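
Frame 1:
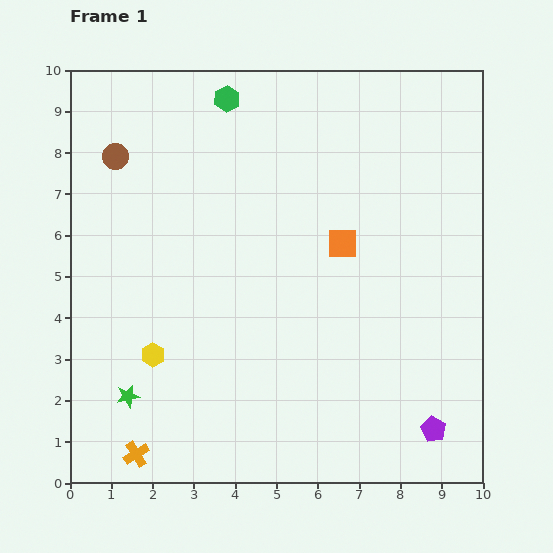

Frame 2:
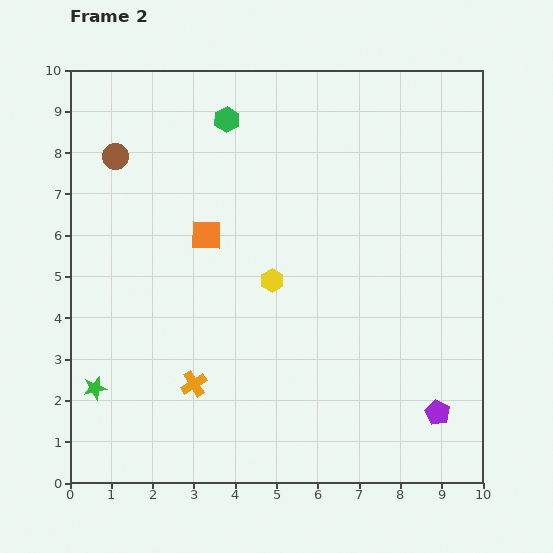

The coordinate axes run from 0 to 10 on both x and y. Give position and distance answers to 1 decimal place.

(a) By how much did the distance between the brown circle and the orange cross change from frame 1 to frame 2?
-1.4

Distance in frame 1: 7.2. Distance in frame 2: 5.8.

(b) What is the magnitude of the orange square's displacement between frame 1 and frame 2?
3.3

The orange square moved from (6.6, 5.8) to (3.3, 6.0), a distance of √(3.3² + 0.2²) ≈ 3.3.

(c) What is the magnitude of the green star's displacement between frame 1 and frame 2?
0.8

The green star moved from (1.4, 2.1) to (0.6, 2.3), a distance of √(0.8² + 0.2²) ≈ 0.8.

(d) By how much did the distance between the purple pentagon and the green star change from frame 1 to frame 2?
+0.9

Distance in frame 1: 7.4. Distance in frame 2: 8.3.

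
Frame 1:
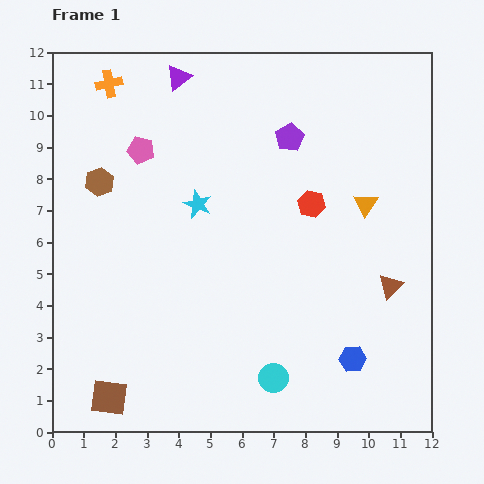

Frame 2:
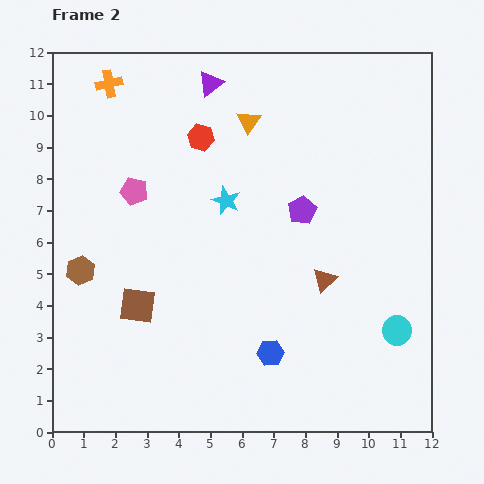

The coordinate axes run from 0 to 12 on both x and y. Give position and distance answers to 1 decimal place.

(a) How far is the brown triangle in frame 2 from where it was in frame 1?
2.1

The brown triangle moved from (10.7, 4.6) to (8.6, 4.8), a distance of √(2.1² + 0.2²) ≈ 2.1.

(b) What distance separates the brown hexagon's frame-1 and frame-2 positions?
2.9

The brown hexagon moved from (1.5, 7.9) to (0.9, 5.1), a distance of √(0.6² + 2.8²) ≈ 2.9.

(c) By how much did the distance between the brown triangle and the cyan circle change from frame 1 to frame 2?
-1.9

Distance in frame 1: 4.7. Distance in frame 2: 2.8.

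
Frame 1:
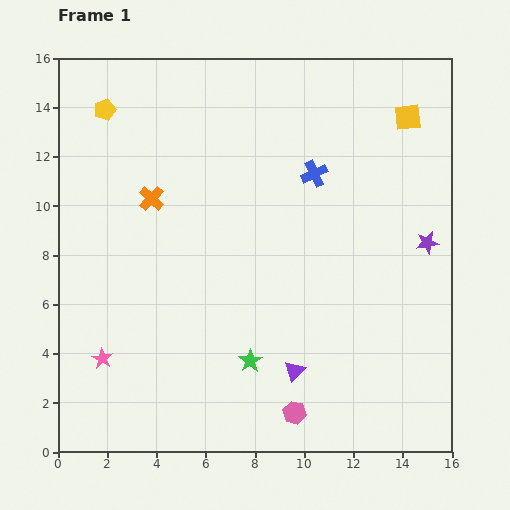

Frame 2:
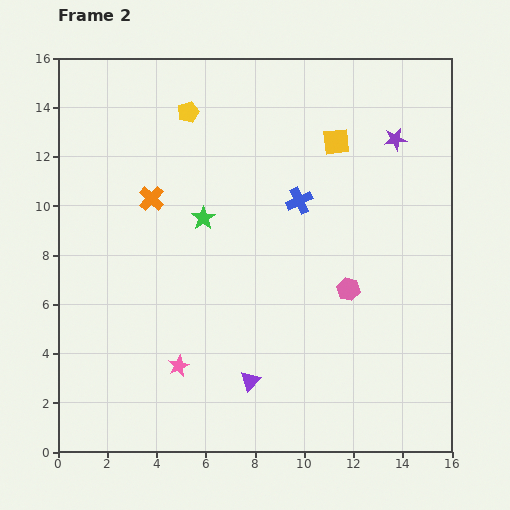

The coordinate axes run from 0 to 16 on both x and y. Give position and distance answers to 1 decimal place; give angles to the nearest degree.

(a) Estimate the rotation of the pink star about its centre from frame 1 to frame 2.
18° clockwise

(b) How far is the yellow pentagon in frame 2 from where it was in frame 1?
3.4

The yellow pentagon moved from (1.9, 13.9) to (5.3, 13.8), a distance of √(3.4² + 0.1²) ≈ 3.4.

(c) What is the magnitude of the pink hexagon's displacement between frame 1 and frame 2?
5.5

The pink hexagon moved from (9.6, 1.6) to (11.8, 6.6), a distance of √(2.2² + 5.0²) ≈ 5.5.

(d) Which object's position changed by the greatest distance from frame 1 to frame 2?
the green star

(moved 6.1; next 5.5)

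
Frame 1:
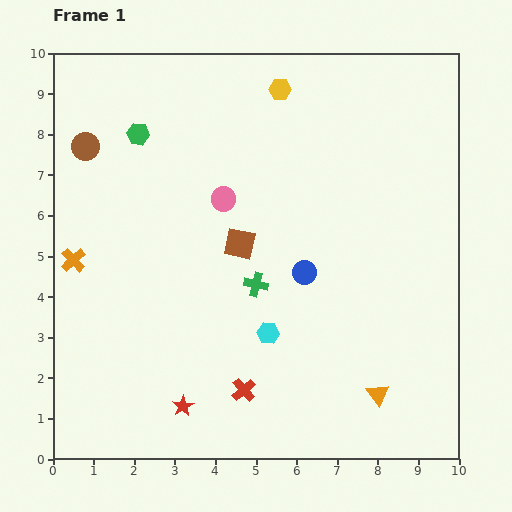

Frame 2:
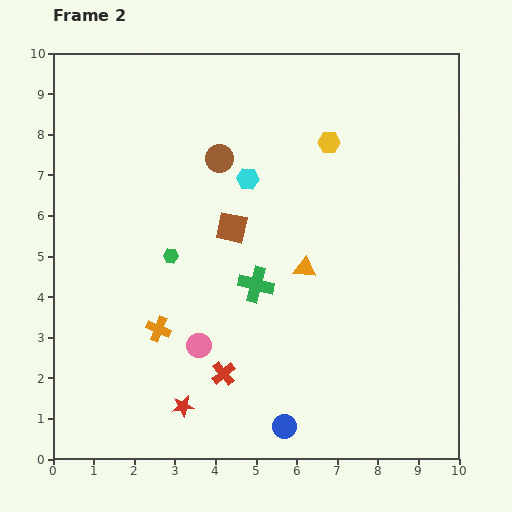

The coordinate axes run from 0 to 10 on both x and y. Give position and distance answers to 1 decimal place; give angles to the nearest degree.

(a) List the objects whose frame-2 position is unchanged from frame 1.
the green cross, the red star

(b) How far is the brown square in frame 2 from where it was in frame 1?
0.4

The brown square moved from (4.6, 5.3) to (4.4, 5.7), a distance of √(0.2² + 0.4²) ≈ 0.4.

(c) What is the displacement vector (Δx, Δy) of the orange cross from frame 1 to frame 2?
(2.1, -1.7)

The orange cross was at (0.5, 4.9) in frame 1 and (2.6, 3.2) in frame 2.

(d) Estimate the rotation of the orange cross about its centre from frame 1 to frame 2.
24° counter-clockwise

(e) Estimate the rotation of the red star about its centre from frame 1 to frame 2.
23° clockwise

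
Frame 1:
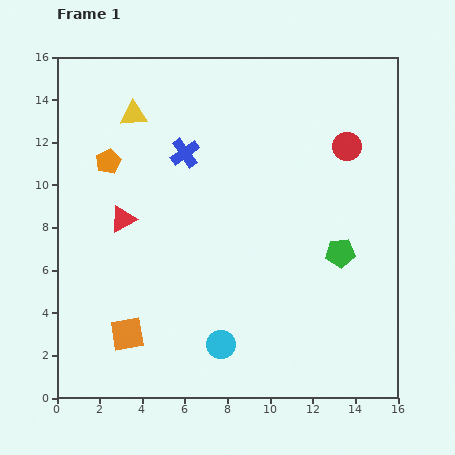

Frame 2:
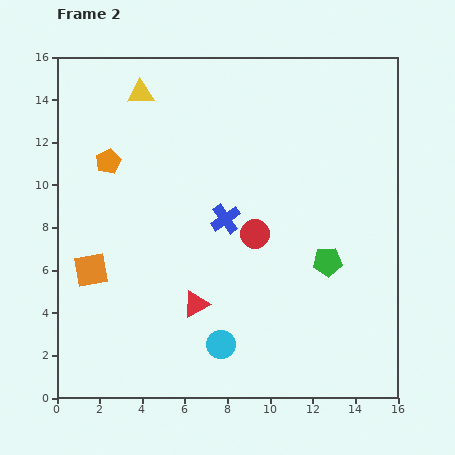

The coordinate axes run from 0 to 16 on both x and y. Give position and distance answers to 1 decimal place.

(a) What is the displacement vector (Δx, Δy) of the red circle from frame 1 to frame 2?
(-4.3, -4.1)

The red circle was at (13.6, 11.8) in frame 1 and (9.3, 7.7) in frame 2.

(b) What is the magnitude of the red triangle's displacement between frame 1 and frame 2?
5.2

The red triangle moved from (3.1, 8.4) to (6.5, 4.4), a distance of √(3.4² + 4.0²) ≈ 5.2.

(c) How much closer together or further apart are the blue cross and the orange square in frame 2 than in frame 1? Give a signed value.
-2.2

Distance in frame 1: 8.9. Distance in frame 2: 6.7.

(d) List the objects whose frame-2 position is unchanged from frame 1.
the cyan circle, the orange pentagon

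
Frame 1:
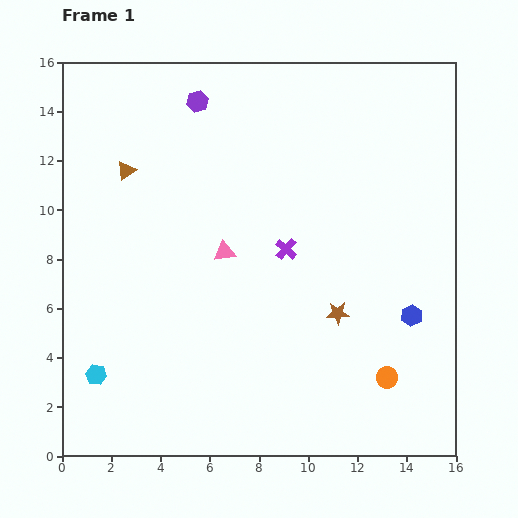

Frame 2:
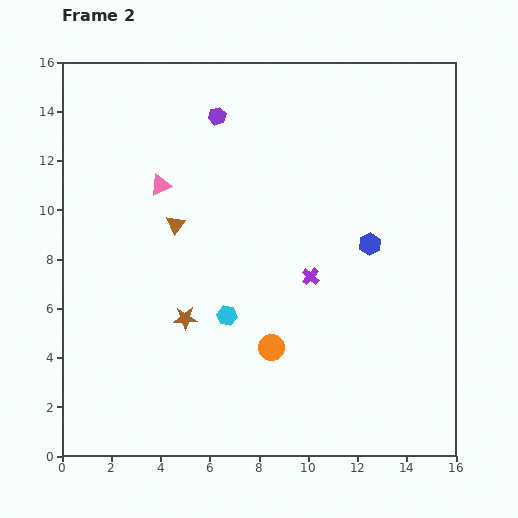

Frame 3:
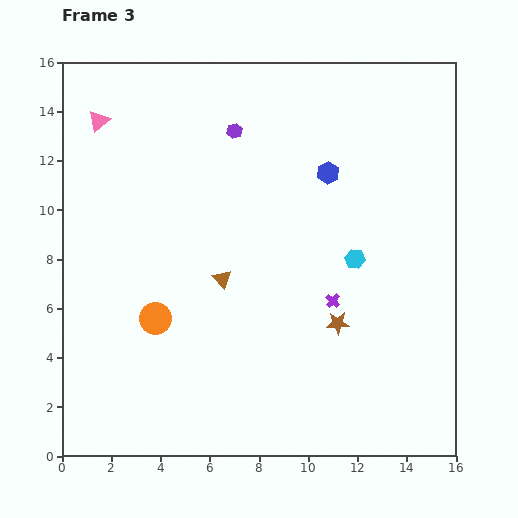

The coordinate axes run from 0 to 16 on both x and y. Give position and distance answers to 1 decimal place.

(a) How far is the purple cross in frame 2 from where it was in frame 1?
1.5

The purple cross moved from (9.1, 8.4) to (10.1, 7.3), a distance of √(1.0² + 1.1²) ≈ 1.5.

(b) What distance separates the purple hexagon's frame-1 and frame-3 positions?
1.9

The purple hexagon moved from (5.5, 14.4) to (7.0, 13.2), a distance of √(1.5² + 1.2²) ≈ 1.9.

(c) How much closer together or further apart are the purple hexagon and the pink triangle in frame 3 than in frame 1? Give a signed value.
-0.7

Distance in frame 1: 6.2. Distance in frame 3: 5.5.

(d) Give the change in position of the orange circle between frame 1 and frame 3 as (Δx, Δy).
(-9.4, 2.4)

The orange circle was at (13.2, 3.2) in frame 1 and (3.8, 5.6) in frame 3.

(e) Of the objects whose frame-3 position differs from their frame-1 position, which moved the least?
the brown star

(moved 0.4)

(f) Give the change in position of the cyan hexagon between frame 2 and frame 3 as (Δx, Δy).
(5.2, 2.3)

The cyan hexagon was at (6.7, 5.7) in frame 2 and (11.9, 8.0) in frame 3.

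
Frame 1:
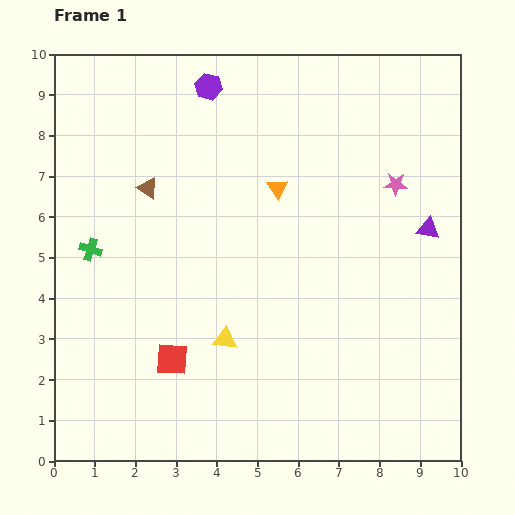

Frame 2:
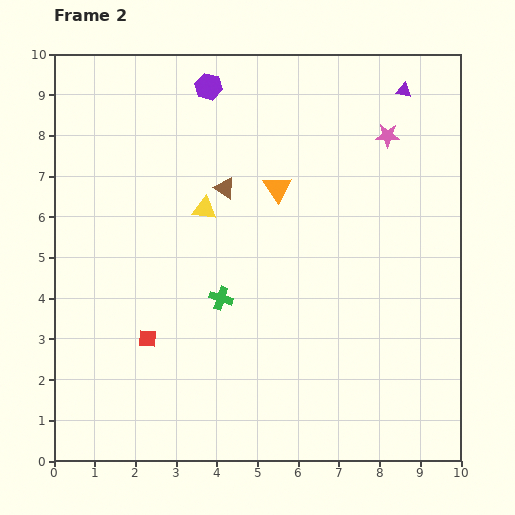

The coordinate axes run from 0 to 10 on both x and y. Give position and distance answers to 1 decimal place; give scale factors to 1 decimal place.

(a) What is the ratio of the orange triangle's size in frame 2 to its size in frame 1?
1.4×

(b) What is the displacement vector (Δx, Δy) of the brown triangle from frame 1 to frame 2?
(1.9, 0.0)

The brown triangle was at (2.3, 6.7) in frame 1 and (4.2, 6.7) in frame 2.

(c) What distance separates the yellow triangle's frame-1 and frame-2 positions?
3.2

The yellow triangle moved from (4.2, 3.0) to (3.7, 6.2), a distance of √(0.5² + 3.2²) ≈ 3.2.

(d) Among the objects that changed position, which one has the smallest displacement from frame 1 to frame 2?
the red square

(moved 0.8)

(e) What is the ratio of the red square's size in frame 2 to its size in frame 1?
0.6×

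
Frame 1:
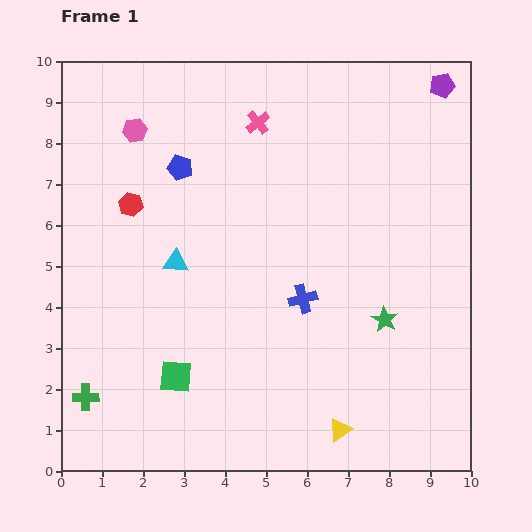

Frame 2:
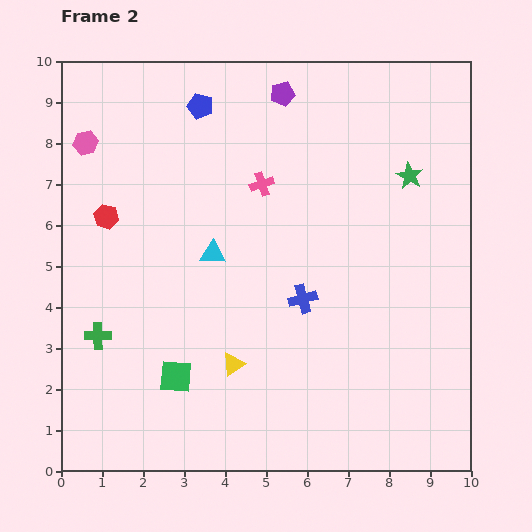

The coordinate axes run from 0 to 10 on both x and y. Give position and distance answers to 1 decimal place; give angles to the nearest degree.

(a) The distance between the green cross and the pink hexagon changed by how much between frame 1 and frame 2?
-1.9

Distance in frame 1: 6.6. Distance in frame 2: 4.7.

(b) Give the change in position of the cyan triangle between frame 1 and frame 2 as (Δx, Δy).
(0.9, 0.2)

The cyan triangle was at (2.8, 5.1) in frame 1 and (3.7, 5.3) in frame 2.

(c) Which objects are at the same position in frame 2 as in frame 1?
the green square, the blue cross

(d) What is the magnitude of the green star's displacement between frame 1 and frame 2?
3.6

The green star moved from (7.9, 3.7) to (8.5, 7.2), a distance of √(0.6² + 3.5²) ≈ 3.6.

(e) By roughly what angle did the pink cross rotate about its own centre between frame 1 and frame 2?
19° clockwise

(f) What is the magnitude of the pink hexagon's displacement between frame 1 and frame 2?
1.2

The pink hexagon moved from (1.8, 8.3) to (0.6, 8.0), a distance of √(1.2² + 0.3²) ≈ 1.2.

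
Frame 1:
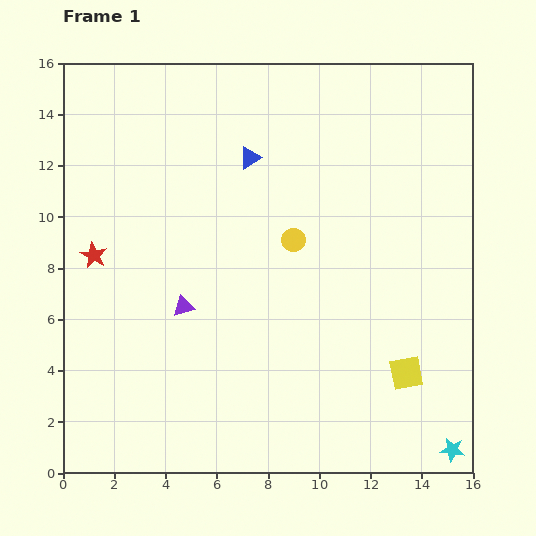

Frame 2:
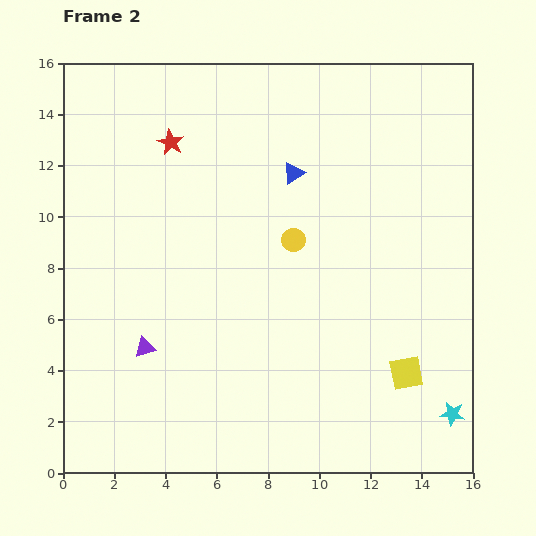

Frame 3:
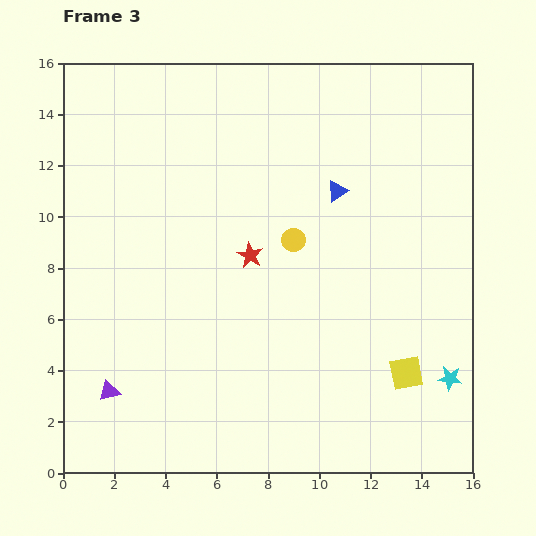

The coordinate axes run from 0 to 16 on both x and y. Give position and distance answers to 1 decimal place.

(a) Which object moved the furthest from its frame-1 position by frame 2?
the red star

(moved 5.3; next 2.2)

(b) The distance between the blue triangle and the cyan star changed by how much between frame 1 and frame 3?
-5.4

Distance in frame 1: 13.9. Distance in frame 3: 8.5.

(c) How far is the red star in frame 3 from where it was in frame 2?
5.4

The red star moved from (4.2, 12.9) to (7.3, 8.5), a distance of √(3.1² + 4.4²) ≈ 5.4.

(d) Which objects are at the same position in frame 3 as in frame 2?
the yellow circle, the yellow square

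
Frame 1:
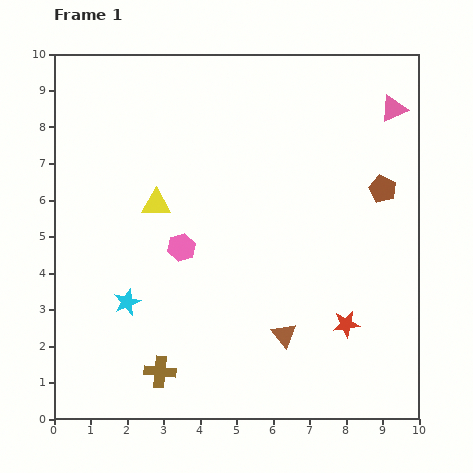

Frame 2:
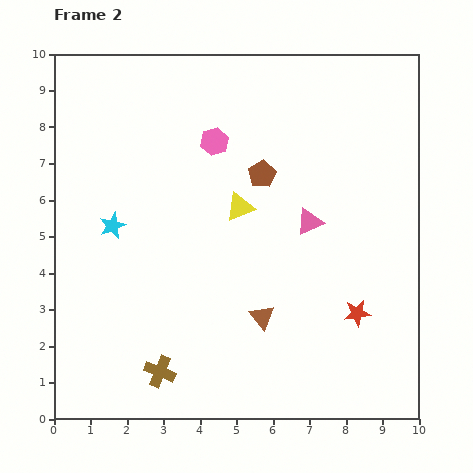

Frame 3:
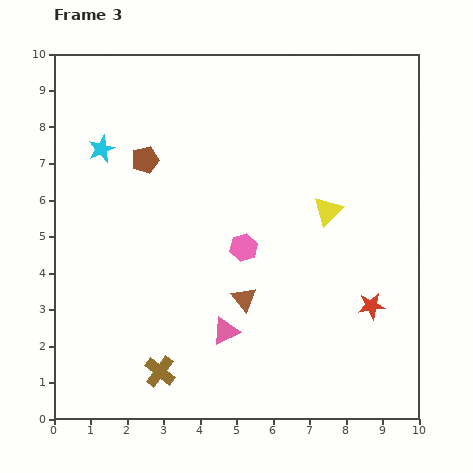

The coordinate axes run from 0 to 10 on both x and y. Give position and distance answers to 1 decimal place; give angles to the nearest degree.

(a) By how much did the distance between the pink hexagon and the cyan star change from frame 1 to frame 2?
+1.5

Distance in frame 1: 2.1. Distance in frame 2: 3.6.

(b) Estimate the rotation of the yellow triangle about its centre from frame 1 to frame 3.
45° counter-clockwise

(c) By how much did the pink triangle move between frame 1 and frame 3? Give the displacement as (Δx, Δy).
(-4.6, -6.1)

The pink triangle was at (9.3, 8.5) in frame 1 and (4.7, 2.4) in frame 3.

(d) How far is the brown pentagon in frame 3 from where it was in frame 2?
3.2

The brown pentagon moved from (5.7, 6.7) to (2.5, 7.1), a distance of √(3.2² + 0.4²) ≈ 3.2.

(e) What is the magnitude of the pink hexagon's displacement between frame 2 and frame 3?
3.0

The pink hexagon moved from (4.4, 7.6) to (5.2, 4.7), a distance of √(0.8² + 2.9²) ≈ 3.0.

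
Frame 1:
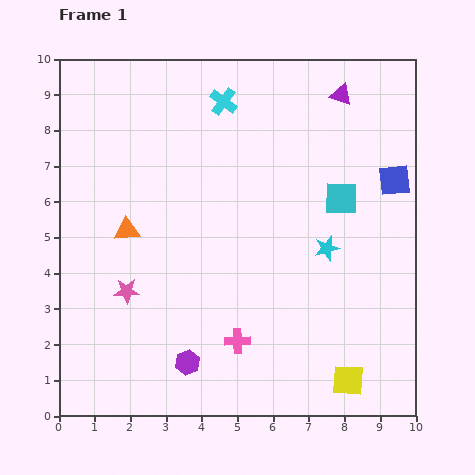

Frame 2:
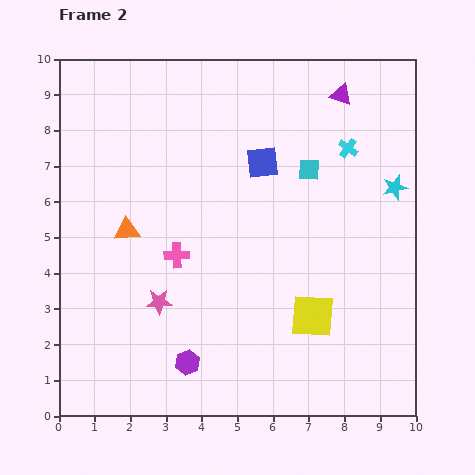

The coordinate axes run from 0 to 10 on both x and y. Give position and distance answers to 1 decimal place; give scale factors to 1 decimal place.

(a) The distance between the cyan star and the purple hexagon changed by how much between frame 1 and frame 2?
+2.6

Distance in frame 1: 5.0. Distance in frame 2: 7.6.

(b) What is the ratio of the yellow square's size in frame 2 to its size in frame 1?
1.4×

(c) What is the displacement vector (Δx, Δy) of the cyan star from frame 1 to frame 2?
(1.9, 1.7)

The cyan star was at (7.5, 4.7) in frame 1 and (9.4, 6.4) in frame 2.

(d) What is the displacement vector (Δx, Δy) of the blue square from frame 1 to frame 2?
(-3.7, 0.5)

The blue square was at (9.4, 6.6) in frame 1 and (5.7, 7.1) in frame 2.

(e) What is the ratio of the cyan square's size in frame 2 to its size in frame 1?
0.6×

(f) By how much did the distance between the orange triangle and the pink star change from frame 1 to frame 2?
+0.5

Distance in frame 1: 1.7. Distance in frame 2: 2.2.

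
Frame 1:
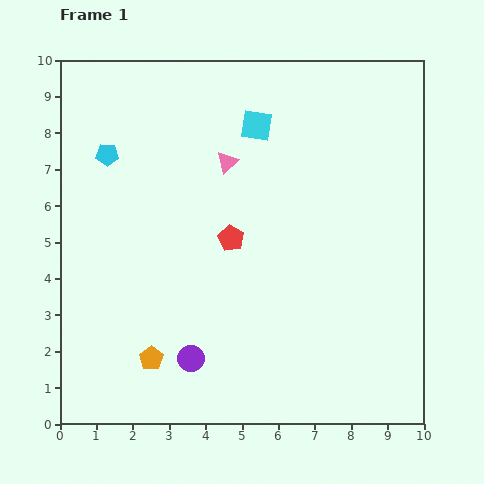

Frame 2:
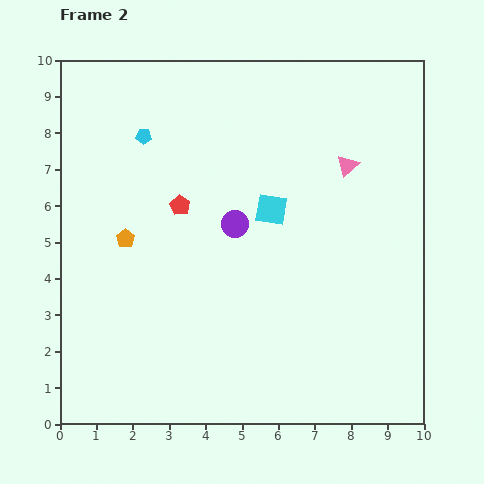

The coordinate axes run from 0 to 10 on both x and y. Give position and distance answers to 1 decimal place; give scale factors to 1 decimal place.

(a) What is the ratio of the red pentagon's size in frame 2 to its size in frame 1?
0.8×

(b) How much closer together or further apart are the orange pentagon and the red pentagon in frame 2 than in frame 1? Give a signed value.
-2.3

Distance in frame 1: 4.0. Distance in frame 2: 1.7.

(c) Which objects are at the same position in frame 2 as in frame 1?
none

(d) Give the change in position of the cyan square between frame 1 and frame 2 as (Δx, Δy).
(0.4, -2.3)

The cyan square was at (5.4, 8.2) in frame 1 and (5.8, 5.9) in frame 2.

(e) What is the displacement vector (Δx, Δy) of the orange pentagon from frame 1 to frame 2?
(-0.7, 3.3)

The orange pentagon was at (2.5, 1.8) in frame 1 and (1.8, 5.1) in frame 2.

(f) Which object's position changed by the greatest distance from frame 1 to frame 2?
the purple circle

(moved 3.9; next 3.4)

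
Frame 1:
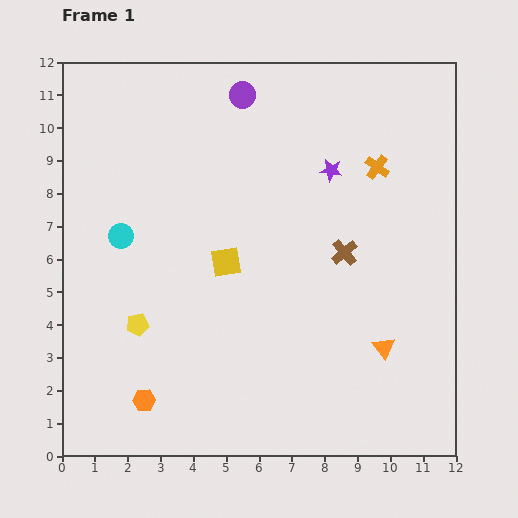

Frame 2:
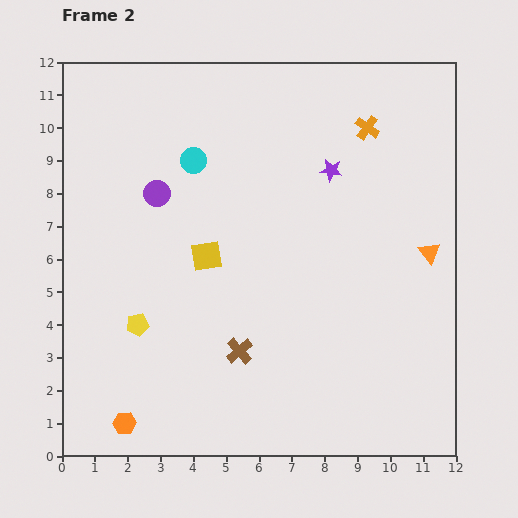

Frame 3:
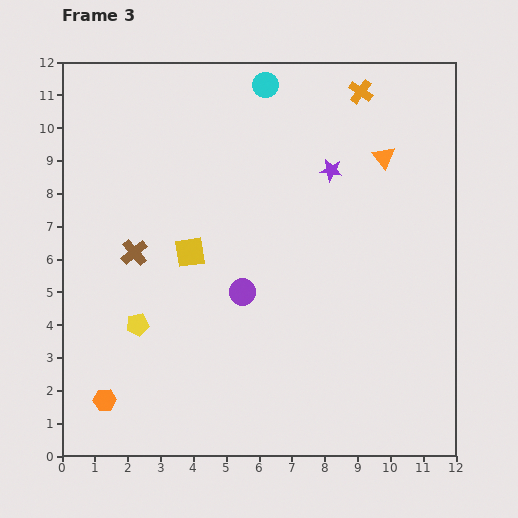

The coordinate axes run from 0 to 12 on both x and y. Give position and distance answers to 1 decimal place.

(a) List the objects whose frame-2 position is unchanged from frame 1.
the purple star, the yellow pentagon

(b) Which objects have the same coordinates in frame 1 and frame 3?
the purple star, the yellow pentagon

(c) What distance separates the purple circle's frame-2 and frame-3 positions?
4.0

The purple circle moved from (2.9, 8.0) to (5.5, 5.0), a distance of √(2.6² + 3.0²) ≈ 4.0.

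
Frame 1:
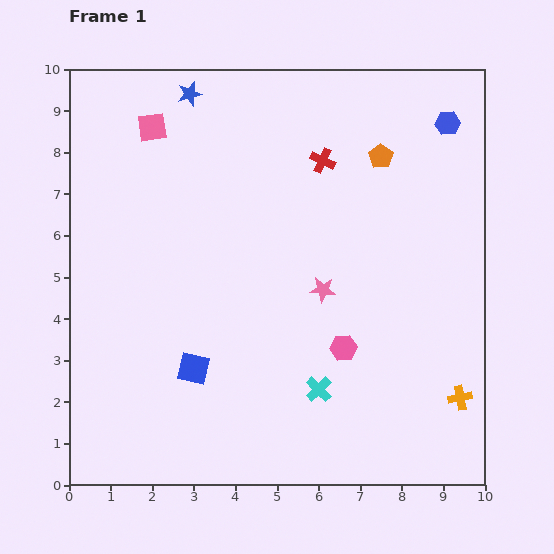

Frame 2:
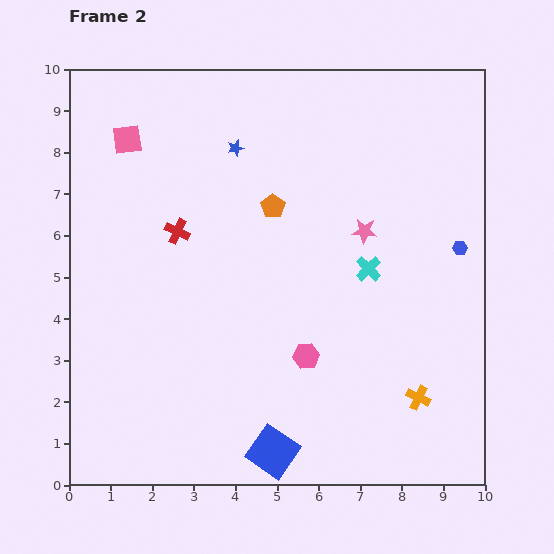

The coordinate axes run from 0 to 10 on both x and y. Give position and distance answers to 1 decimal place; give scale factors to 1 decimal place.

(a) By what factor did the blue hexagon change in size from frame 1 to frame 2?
0.6×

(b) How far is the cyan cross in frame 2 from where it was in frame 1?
3.1

The cyan cross moved from (6.0, 2.3) to (7.2, 5.2), a distance of √(1.2² + 2.9²) ≈ 3.1.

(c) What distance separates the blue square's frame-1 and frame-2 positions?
2.8

The blue square moved from (3.0, 2.8) to (4.9, 0.8), a distance of √(1.9² + 2.0²) ≈ 2.8.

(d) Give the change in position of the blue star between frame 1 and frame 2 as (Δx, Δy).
(1.1, -1.3)

The blue star was at (2.9, 9.4) in frame 1 and (4.0, 8.1) in frame 2.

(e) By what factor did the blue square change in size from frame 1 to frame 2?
1.5×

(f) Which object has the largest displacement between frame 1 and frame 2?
the red cross

(moved 3.9; next 3.1)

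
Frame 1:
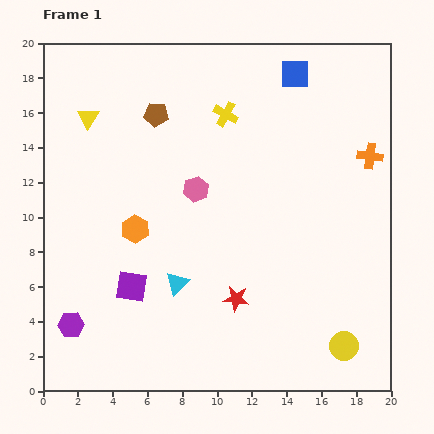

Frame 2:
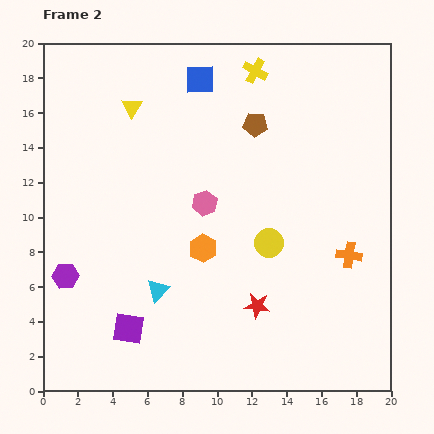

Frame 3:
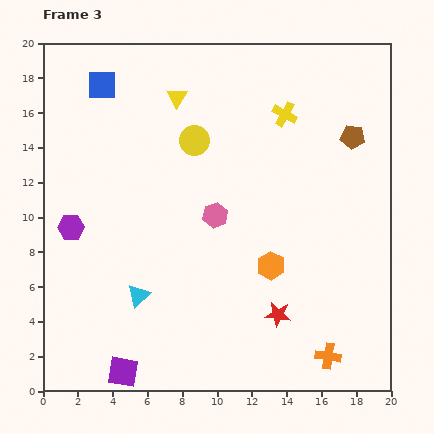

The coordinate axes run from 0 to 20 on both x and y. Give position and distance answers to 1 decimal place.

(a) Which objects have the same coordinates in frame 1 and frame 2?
none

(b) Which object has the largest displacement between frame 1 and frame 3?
the yellow circle

(moved 14.6; next 11.7)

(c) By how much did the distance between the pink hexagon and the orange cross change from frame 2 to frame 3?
+1.6

Distance in frame 2: 8.8. Distance in frame 3: 10.4.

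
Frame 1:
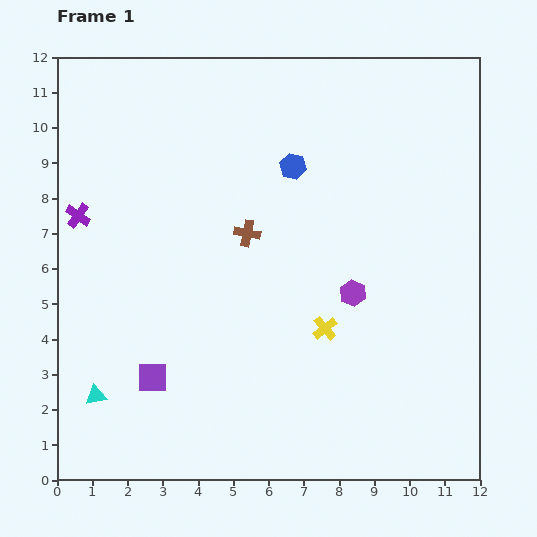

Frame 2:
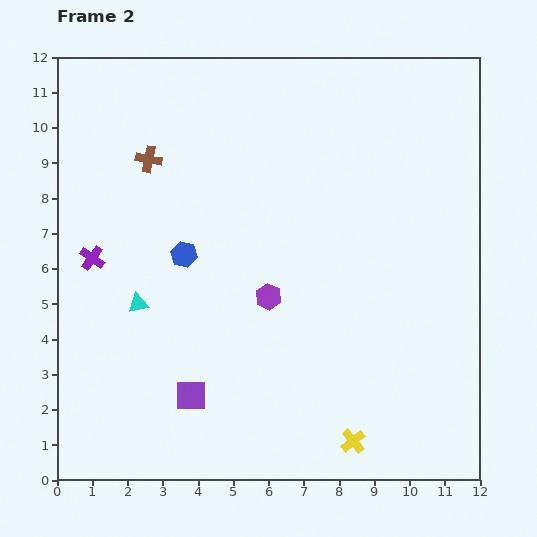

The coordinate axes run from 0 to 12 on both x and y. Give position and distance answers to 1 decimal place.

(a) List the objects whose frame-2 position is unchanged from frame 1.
none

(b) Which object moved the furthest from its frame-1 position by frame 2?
the blue hexagon

(moved 4.0; next 3.5)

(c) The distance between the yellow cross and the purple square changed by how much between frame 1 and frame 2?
-0.3

Distance in frame 1: 5.1. Distance in frame 2: 4.8.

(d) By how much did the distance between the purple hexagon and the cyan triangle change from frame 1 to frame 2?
-4.2

Distance in frame 1: 7.9. Distance in frame 2: 3.7.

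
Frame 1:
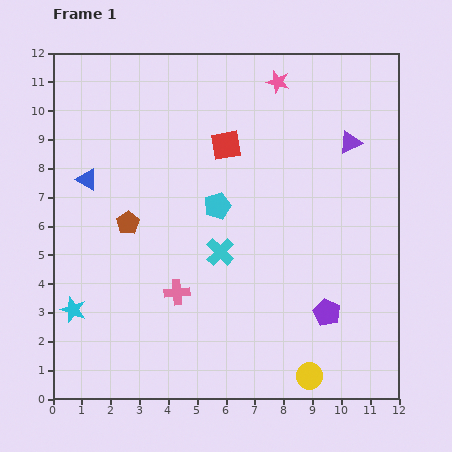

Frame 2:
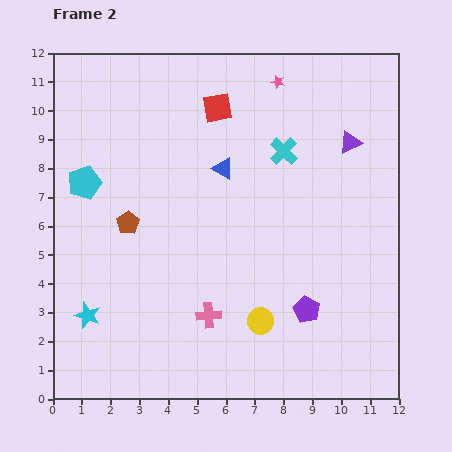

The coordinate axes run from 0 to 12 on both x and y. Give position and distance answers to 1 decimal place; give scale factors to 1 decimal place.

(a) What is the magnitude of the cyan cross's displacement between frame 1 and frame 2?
4.1

The cyan cross moved from (5.8, 5.1) to (8.0, 8.6), a distance of √(2.2² + 3.5²) ≈ 4.1.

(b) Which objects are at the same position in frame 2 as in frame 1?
the brown pentagon, the purple triangle, the pink star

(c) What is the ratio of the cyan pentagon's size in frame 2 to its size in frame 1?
1.3×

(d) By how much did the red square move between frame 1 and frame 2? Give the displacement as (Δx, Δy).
(-0.3, 1.3)

The red square was at (6.0, 8.8) in frame 1 and (5.7, 10.1) in frame 2.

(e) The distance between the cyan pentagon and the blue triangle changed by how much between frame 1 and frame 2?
+0.2

Distance in frame 1: 4.6. Distance in frame 2: 4.8.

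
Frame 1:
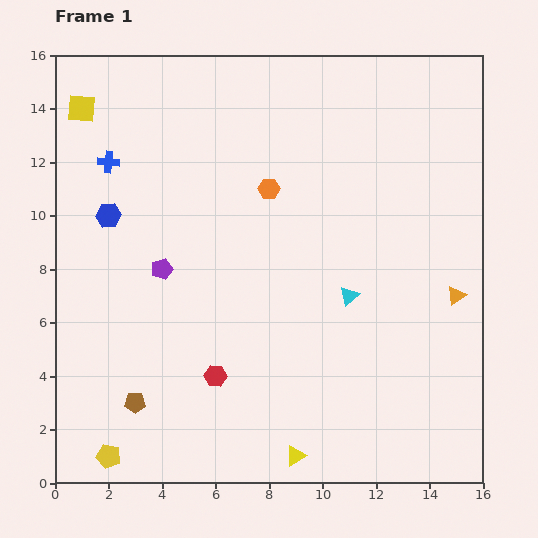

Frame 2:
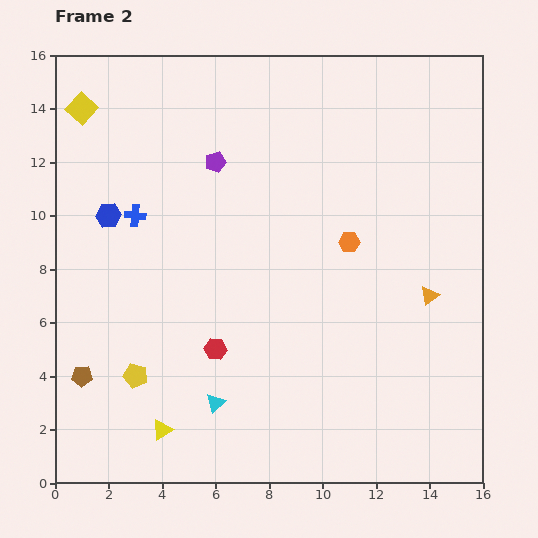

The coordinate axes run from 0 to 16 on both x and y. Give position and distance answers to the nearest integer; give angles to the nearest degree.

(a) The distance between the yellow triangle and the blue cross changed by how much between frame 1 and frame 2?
-5

Distance in frame 1: 13. Distance in frame 2: 8.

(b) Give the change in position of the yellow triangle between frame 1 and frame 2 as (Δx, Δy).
(-5, 1)

The yellow triangle was at (9, 1) in frame 1 and (4, 2) in frame 2.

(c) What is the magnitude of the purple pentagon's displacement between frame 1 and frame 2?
4

The purple pentagon moved from (4, 8) to (6, 12), a distance of √(2² + 4²) ≈ 4.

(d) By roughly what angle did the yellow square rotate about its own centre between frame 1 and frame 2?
38° clockwise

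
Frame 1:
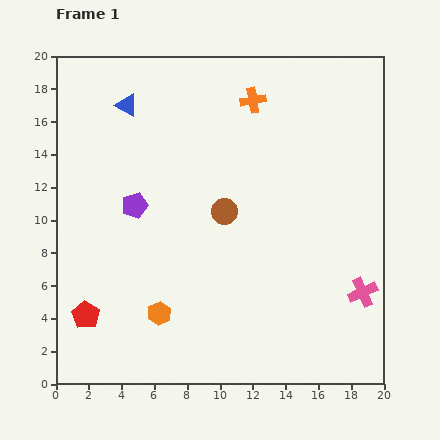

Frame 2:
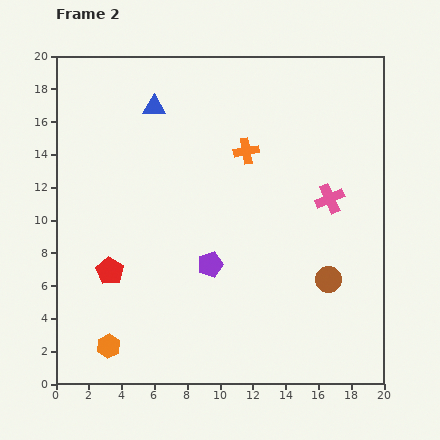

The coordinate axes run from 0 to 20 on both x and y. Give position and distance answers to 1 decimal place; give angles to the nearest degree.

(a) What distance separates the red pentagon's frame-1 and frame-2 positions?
3.1

The red pentagon moved from (1.8, 4.2) to (3.3, 6.9), a distance of √(1.5² + 2.7²) ≈ 3.1.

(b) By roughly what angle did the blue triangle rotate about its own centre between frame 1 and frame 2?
31° counter-clockwise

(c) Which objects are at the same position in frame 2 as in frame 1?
none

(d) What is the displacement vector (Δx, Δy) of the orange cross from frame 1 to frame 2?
(-0.4, -3.1)

The orange cross was at (12.0, 17.3) in frame 1 and (11.6, 14.2) in frame 2.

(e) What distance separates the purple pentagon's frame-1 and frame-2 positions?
5.8

The purple pentagon moved from (4.8, 10.9) to (9.4, 7.3), a distance of √(4.6² + 3.6²) ≈ 5.8.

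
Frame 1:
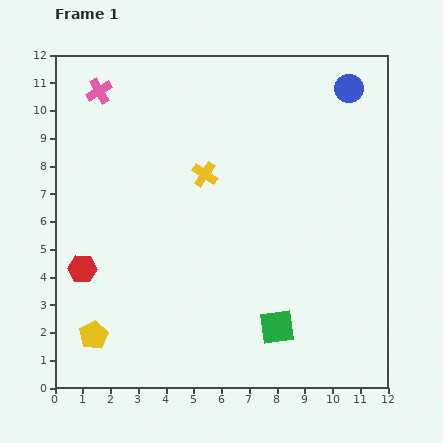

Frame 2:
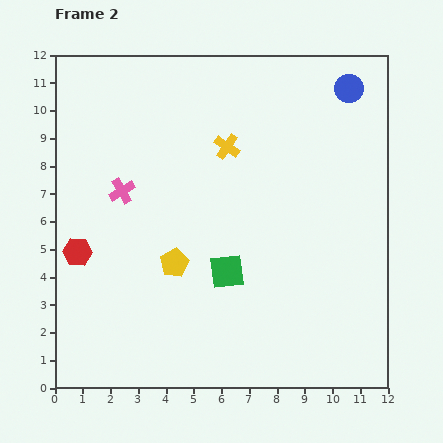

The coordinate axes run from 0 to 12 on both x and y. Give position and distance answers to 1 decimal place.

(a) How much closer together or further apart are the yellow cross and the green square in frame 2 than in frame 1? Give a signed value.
-1.6

Distance in frame 1: 6.1. Distance in frame 2: 4.5.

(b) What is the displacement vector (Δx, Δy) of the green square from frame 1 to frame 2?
(-1.8, 2.0)

The green square was at (8.0, 2.2) in frame 1 and (6.2, 4.2) in frame 2.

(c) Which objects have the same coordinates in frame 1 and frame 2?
the blue circle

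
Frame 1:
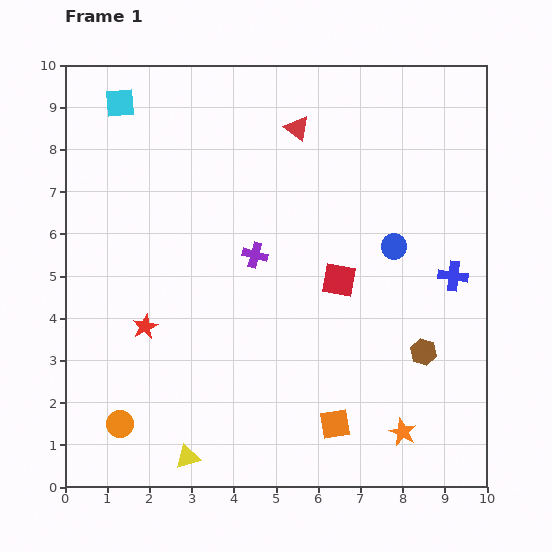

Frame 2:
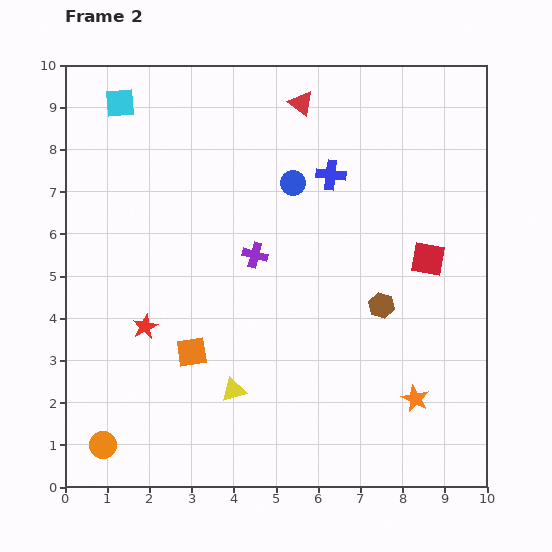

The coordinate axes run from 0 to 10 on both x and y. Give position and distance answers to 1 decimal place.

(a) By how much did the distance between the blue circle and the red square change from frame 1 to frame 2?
+2.2

Distance in frame 1: 1.5. Distance in frame 2: 3.7.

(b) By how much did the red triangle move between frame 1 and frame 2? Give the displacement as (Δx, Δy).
(0.1, 0.6)

The red triangle was at (5.5, 8.5) in frame 1 and (5.6, 9.1) in frame 2.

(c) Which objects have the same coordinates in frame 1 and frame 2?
the purple cross, the cyan square, the red star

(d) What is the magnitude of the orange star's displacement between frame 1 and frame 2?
0.9

The orange star moved from (8.0, 1.3) to (8.3, 2.1), a distance of √(0.3² + 0.8²) ≈ 0.9.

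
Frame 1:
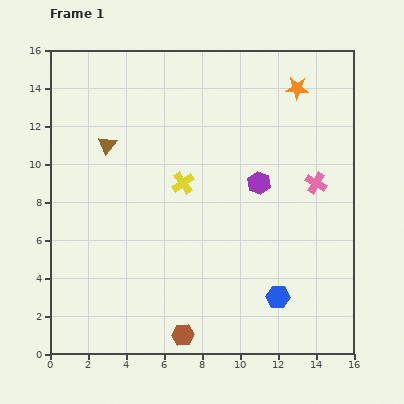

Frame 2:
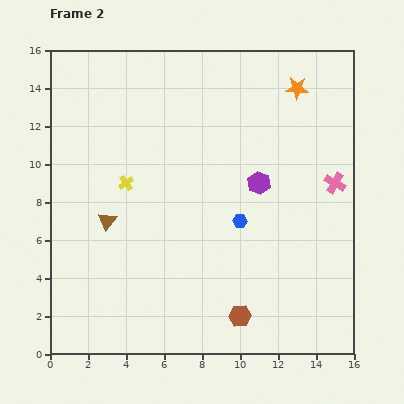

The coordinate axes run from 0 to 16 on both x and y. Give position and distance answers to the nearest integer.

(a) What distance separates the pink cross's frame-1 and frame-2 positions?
1

The pink cross moved from (14, 9) to (15, 9), a distance of √(1² + 0²) ≈ 1.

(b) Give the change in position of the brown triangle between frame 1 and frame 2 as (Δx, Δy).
(0, -4)

The brown triangle was at (3, 11) in frame 1 and (3, 7) in frame 2.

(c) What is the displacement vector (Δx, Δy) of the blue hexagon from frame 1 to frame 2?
(-2, 4)

The blue hexagon was at (12, 3) in frame 1 and (10, 7) in frame 2.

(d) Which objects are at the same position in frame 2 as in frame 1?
the orange star, the purple hexagon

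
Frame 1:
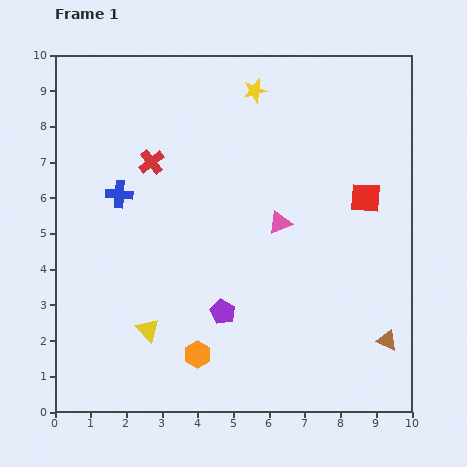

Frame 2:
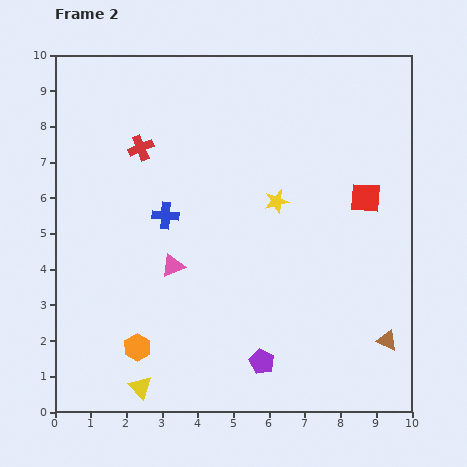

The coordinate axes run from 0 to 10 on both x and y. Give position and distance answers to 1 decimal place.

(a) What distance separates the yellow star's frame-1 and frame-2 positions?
3.2

The yellow star moved from (5.6, 9.0) to (6.2, 5.9), a distance of √(0.6² + 3.1²) ≈ 3.2.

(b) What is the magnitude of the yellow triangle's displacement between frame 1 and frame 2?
1.6

The yellow triangle moved from (2.6, 2.3) to (2.4, 0.7), a distance of √(0.2² + 1.6²) ≈ 1.6.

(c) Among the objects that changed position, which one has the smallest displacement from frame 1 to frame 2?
the red cross

(moved 0.5)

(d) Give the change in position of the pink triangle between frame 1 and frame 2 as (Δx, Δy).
(-3.0, -1.2)

The pink triangle was at (6.3, 5.3) in frame 1 and (3.3, 4.1) in frame 2.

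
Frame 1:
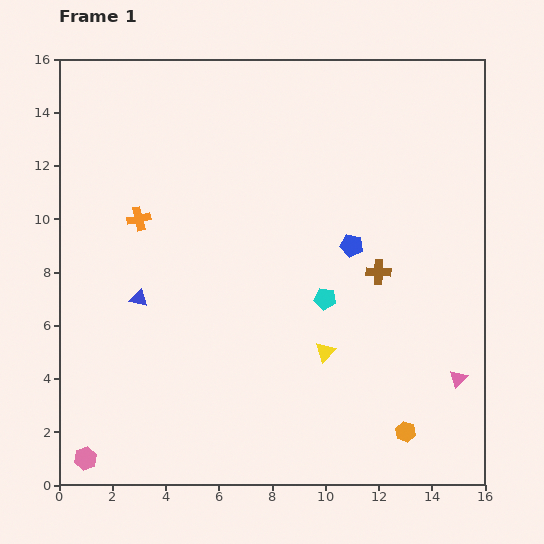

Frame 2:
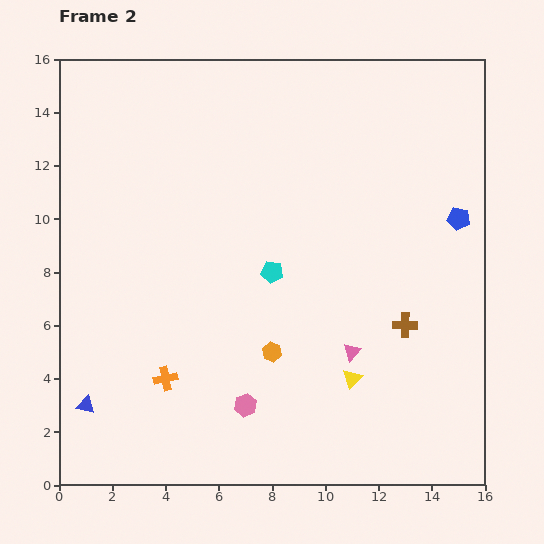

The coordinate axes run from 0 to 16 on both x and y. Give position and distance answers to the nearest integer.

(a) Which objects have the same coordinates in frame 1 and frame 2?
none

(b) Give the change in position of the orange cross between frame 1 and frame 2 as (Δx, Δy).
(1, -6)

The orange cross was at (3, 10) in frame 1 and (4, 4) in frame 2.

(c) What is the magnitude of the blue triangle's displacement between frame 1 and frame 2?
4

The blue triangle moved from (3, 7) to (1, 3), a distance of √(2² + 4²) ≈ 4.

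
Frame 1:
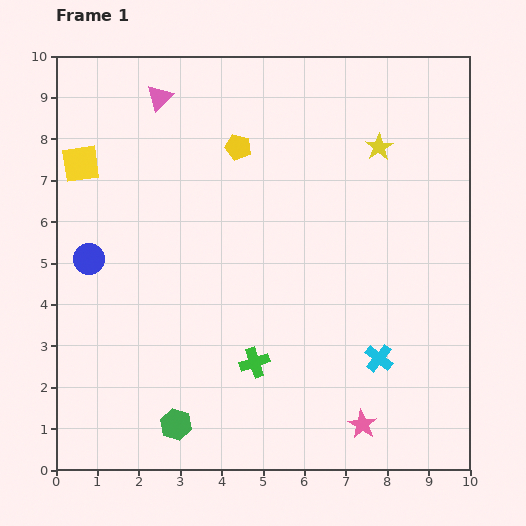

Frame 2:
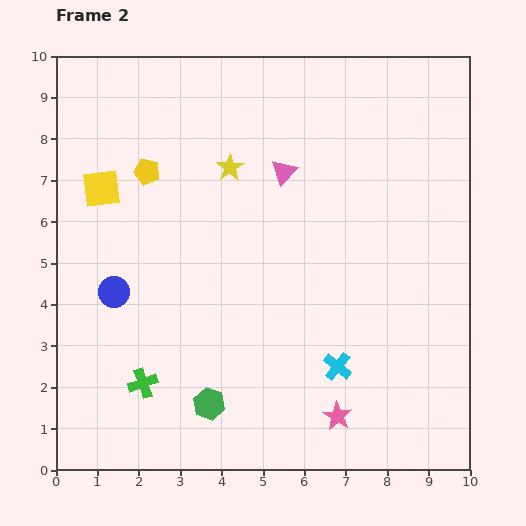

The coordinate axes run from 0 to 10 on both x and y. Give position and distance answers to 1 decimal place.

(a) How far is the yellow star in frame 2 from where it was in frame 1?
3.6

The yellow star moved from (7.8, 7.8) to (4.2, 7.3), a distance of √(3.6² + 0.5²) ≈ 3.6.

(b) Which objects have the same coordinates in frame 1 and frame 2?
none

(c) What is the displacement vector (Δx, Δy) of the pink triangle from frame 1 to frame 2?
(3.0, -1.8)

The pink triangle was at (2.5, 9.0) in frame 1 and (5.5, 7.2) in frame 2.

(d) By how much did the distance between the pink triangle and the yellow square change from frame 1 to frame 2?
+1.9

Distance in frame 1: 2.5. Distance in frame 2: 4.4.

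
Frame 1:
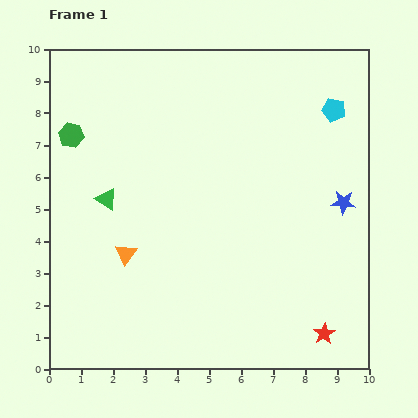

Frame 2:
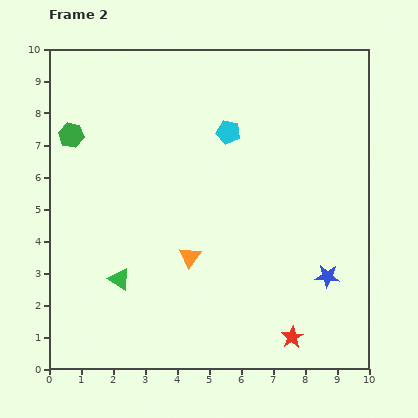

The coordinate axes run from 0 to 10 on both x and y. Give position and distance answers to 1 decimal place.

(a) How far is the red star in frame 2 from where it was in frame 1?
1.0

The red star moved from (8.6, 1.1) to (7.6, 1.0), a distance of √(1.0² + 0.1²) ≈ 1.0.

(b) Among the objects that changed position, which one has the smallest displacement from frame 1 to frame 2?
the red star

(moved 1.0)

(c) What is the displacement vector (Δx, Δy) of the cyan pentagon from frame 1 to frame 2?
(-3.3, -0.7)

The cyan pentagon was at (8.9, 8.1) in frame 1 and (5.6, 7.4) in frame 2.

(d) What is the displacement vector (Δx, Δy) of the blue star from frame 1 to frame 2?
(-0.5, -2.3)

The blue star was at (9.2, 5.2) in frame 1 and (8.7, 2.9) in frame 2.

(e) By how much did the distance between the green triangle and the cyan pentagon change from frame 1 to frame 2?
-1.9

Distance in frame 1: 7.6. Distance in frame 2: 5.7.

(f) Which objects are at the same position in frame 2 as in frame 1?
the green hexagon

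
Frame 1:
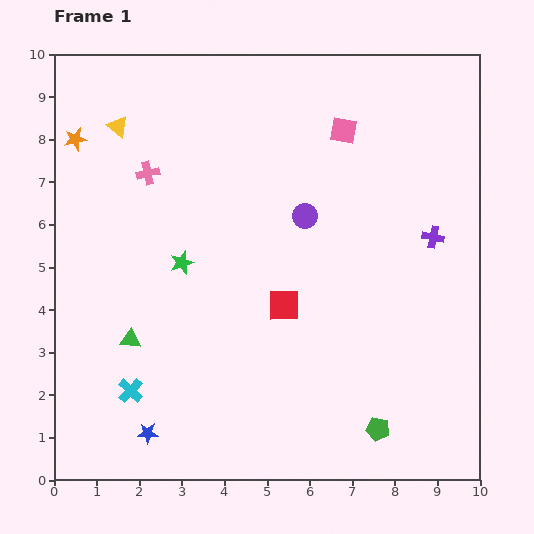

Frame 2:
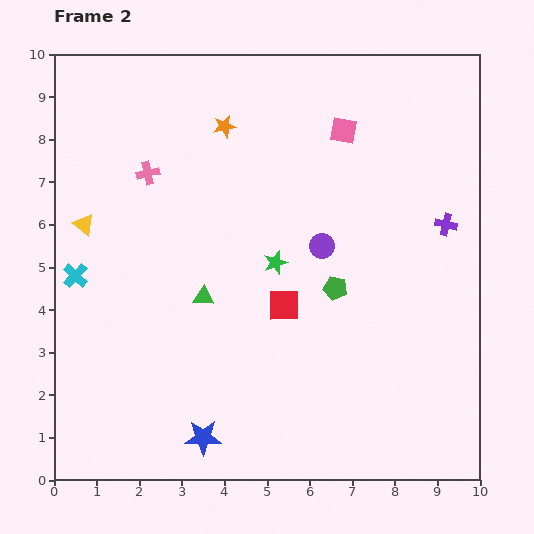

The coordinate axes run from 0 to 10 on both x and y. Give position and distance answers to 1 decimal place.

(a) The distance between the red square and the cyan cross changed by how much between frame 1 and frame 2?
+0.8

Distance in frame 1: 4.1. Distance in frame 2: 4.9.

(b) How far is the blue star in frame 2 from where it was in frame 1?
1.3

The blue star moved from (2.2, 1.1) to (3.5, 1.0), a distance of √(1.3² + 0.1²) ≈ 1.3.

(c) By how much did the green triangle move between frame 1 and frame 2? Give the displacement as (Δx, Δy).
(1.7, 1.0)

The green triangle was at (1.8, 3.3) in frame 1 and (3.5, 4.3) in frame 2.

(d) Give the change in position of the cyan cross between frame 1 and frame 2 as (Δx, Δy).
(-1.3, 2.7)

The cyan cross was at (1.8, 2.1) in frame 1 and (0.5, 4.8) in frame 2.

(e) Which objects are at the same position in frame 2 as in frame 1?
the pink cross, the pink square, the red square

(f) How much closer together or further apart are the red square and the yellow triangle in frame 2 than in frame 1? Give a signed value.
-0.6

Distance in frame 1: 5.7. Distance in frame 2: 5.1.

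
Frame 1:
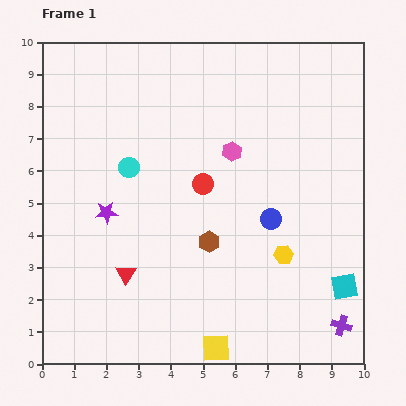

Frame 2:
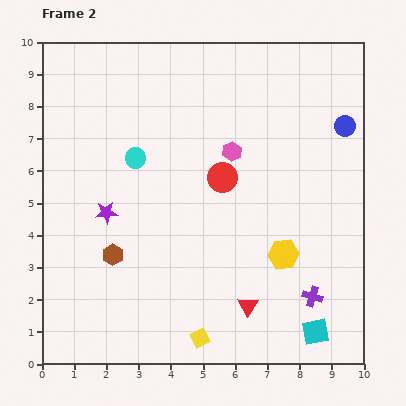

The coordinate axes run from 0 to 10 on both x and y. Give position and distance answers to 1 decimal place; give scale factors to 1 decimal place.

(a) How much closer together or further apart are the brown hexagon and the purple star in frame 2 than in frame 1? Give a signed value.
-2.0

Distance in frame 1: 3.3. Distance in frame 2: 1.3.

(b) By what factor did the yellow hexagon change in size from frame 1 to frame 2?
1.6×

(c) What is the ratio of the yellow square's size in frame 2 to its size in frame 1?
0.6×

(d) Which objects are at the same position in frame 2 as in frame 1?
the yellow hexagon, the pink hexagon, the purple star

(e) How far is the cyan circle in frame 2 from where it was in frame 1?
0.4

The cyan circle moved from (2.7, 6.1) to (2.9, 6.4), a distance of √(0.2² + 0.3²) ≈ 0.4.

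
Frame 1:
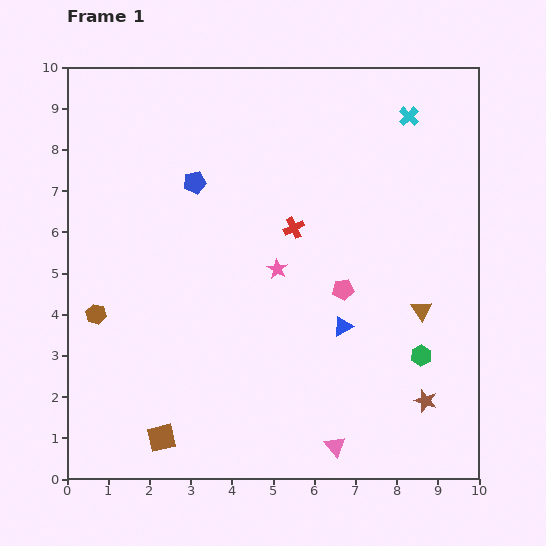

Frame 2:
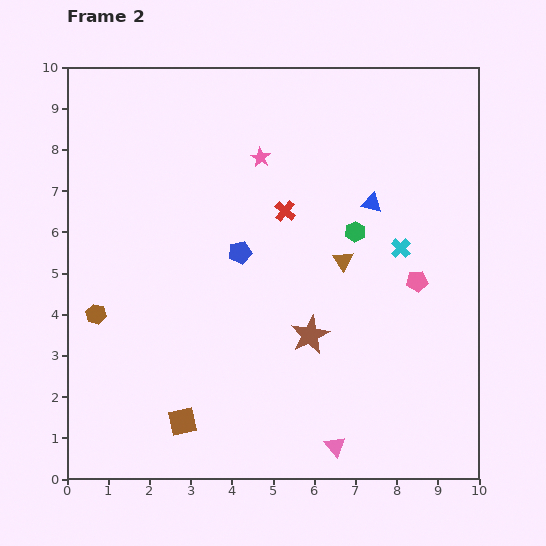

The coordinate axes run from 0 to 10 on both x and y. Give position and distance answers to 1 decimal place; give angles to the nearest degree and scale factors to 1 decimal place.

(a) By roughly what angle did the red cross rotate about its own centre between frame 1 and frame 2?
25° counter-clockwise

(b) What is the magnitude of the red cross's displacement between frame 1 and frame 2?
0.4

The red cross moved from (5.5, 6.1) to (5.3, 6.5), a distance of √(0.2² + 0.4²) ≈ 0.4.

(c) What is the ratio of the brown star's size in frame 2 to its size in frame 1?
1.7×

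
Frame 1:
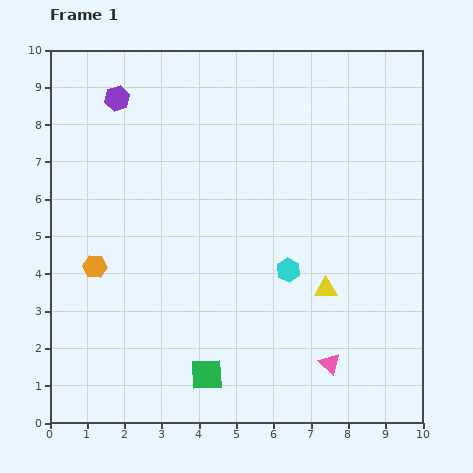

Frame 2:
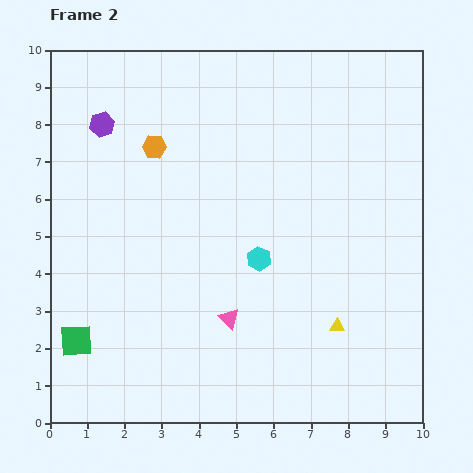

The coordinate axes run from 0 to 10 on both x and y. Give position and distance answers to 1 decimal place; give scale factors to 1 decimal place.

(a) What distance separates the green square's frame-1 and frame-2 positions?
3.6

The green square moved from (4.2, 1.3) to (0.7, 2.2), a distance of √(3.5² + 0.9²) ≈ 3.6.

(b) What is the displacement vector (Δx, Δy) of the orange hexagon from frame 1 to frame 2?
(1.6, 3.2)

The orange hexagon was at (1.2, 4.2) in frame 1 and (2.8, 7.4) in frame 2.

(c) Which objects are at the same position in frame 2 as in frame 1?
none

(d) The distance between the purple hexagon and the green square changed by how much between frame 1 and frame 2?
-2.0

Distance in frame 1: 7.8. Distance in frame 2: 5.8.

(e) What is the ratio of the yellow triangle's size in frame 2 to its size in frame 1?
0.6×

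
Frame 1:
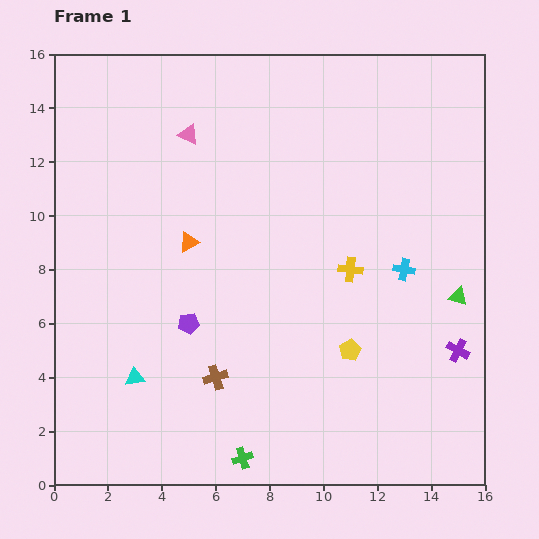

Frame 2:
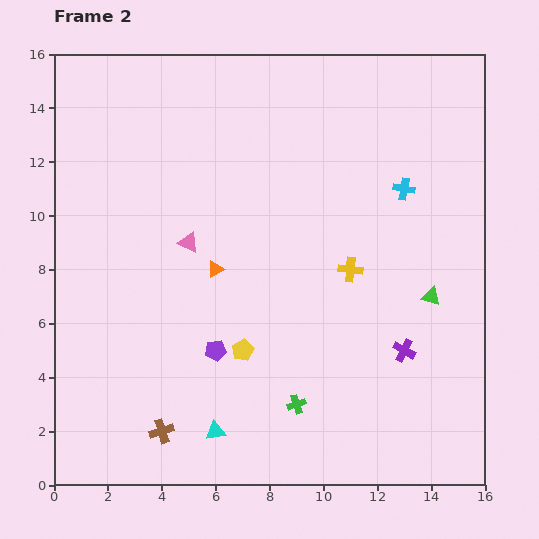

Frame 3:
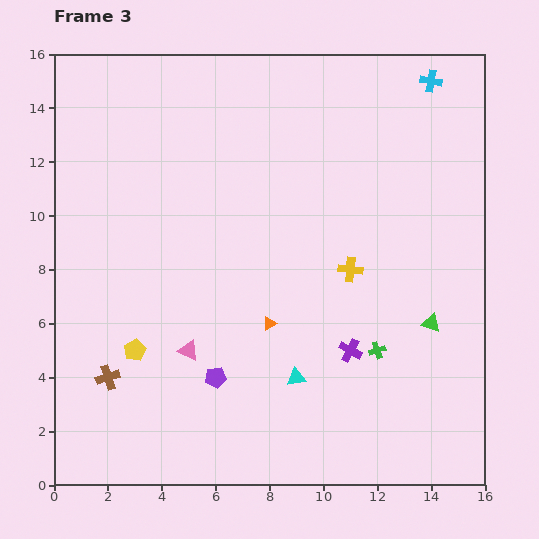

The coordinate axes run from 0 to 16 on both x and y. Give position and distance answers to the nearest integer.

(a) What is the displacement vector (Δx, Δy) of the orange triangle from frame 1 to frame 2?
(1, -1)

The orange triangle was at (5, 9) in frame 1 and (6, 8) in frame 2.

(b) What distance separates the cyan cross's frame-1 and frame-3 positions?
7

The cyan cross moved from (13, 8) to (14, 15), a distance of √(1² + 7²) ≈ 7.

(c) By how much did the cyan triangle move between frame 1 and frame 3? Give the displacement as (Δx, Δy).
(6, 0)

The cyan triangle was at (3, 4) in frame 1 and (9, 4) in frame 3.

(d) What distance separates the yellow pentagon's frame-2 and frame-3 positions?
4

The yellow pentagon moved from (7, 5) to (3, 5), a distance of √(4² + 0²) ≈ 4.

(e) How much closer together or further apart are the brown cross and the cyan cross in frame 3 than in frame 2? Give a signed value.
+3

Distance in frame 2: 13. Distance in frame 3: 16.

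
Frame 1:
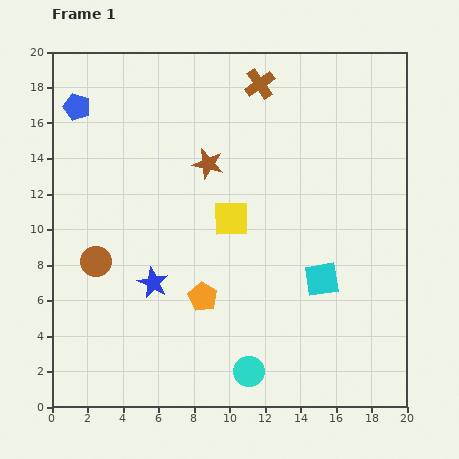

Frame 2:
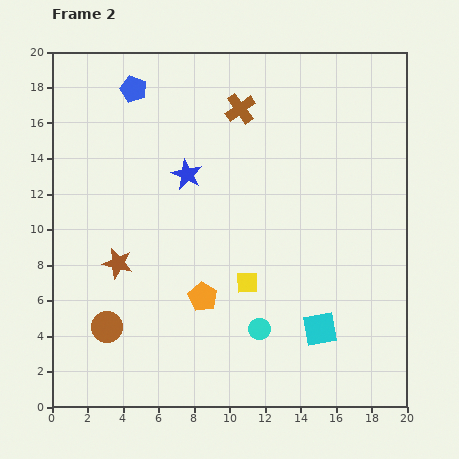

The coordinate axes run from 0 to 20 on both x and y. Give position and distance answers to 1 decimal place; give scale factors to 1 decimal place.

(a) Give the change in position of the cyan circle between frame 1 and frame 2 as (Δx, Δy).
(0.6, 2.4)

The cyan circle was at (11.1, 2.0) in frame 1 and (11.7, 4.4) in frame 2.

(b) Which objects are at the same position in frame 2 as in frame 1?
the orange pentagon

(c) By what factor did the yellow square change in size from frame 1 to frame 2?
0.6×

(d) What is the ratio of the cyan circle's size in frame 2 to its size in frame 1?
0.7×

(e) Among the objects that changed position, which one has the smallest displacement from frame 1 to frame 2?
the brown cross

(moved 1.8)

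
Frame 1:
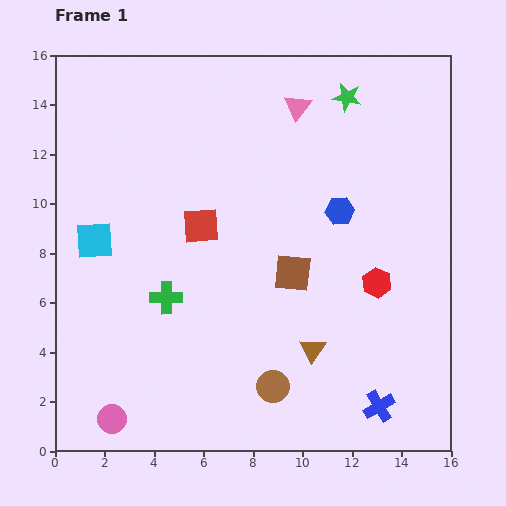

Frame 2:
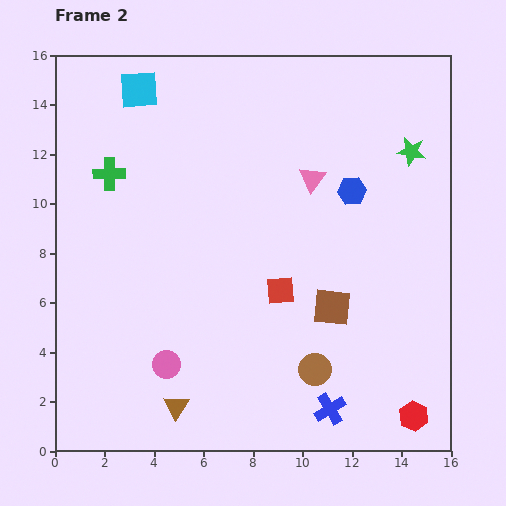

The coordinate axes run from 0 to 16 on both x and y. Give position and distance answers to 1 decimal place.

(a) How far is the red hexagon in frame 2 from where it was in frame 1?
5.6

The red hexagon moved from (13.0, 6.8) to (14.5, 1.4), a distance of √(1.5² + 5.4²) ≈ 5.6.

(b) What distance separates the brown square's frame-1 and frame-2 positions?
2.1

The brown square moved from (9.6, 7.2) to (11.2, 5.8), a distance of √(1.6² + 1.4²) ≈ 2.1.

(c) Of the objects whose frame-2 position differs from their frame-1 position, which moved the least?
the blue hexagon

(moved 0.9)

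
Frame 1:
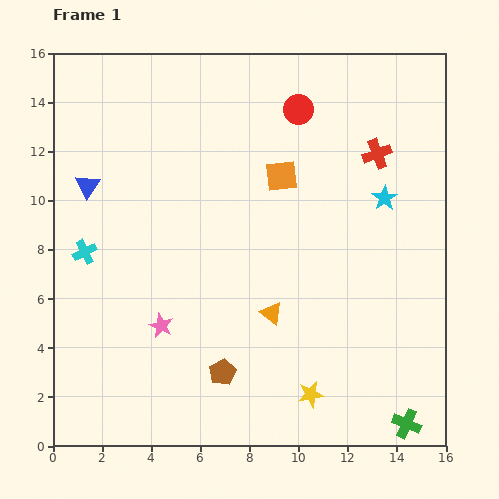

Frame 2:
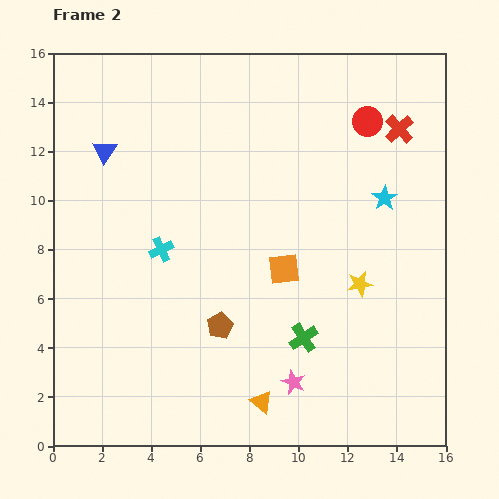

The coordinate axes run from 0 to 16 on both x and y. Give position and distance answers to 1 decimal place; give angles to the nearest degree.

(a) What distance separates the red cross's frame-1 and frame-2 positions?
1.3

The red cross moved from (13.2, 11.9) to (14.1, 12.9), a distance of √(0.9² + 1.0²) ≈ 1.3.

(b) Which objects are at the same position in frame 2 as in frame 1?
the cyan star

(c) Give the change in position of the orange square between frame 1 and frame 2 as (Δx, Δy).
(0.1, -3.8)

The orange square was at (9.3, 11.0) in frame 1 and (9.4, 7.2) in frame 2.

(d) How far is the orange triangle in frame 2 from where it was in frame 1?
3.6

The orange triangle moved from (8.9, 5.4) to (8.5, 1.8), a distance of √(0.4² + 3.6²) ≈ 3.6.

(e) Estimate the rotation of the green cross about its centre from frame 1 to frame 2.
33° clockwise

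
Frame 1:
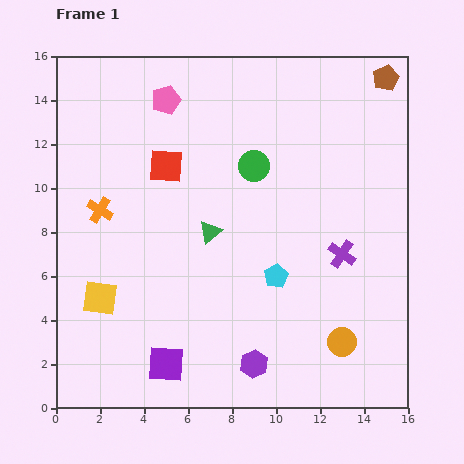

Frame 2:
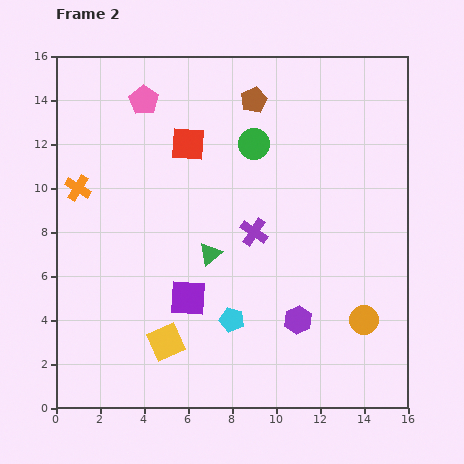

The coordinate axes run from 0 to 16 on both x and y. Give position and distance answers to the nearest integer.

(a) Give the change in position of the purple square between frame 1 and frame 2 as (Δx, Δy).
(1, 3)

The purple square was at (5, 2) in frame 1 and (6, 5) in frame 2.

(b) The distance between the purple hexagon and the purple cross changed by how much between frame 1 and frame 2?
-2

Distance in frame 1: 6. Distance in frame 2: 4.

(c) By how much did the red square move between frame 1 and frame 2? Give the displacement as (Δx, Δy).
(1, 1)

The red square was at (5, 11) in frame 1 and (6, 12) in frame 2.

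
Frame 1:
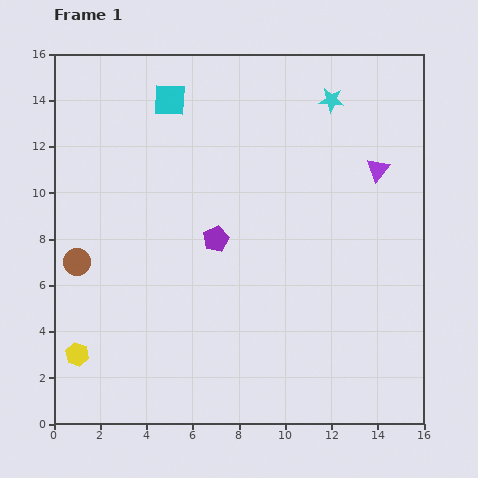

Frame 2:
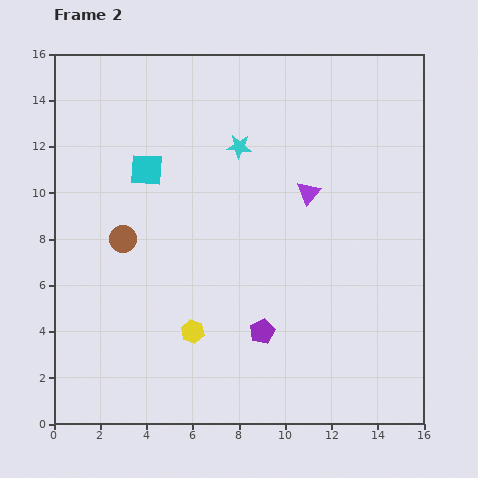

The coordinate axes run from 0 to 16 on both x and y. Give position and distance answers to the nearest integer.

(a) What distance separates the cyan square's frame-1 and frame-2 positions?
3

The cyan square moved from (5, 14) to (4, 11), a distance of √(1² + 3²) ≈ 3.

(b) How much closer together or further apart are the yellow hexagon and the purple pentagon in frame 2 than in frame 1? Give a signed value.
-5

Distance in frame 1: 8. Distance in frame 2: 3.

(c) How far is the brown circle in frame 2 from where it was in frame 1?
2

The brown circle moved from (1, 7) to (3, 8), a distance of √(2² + 1²) ≈ 2.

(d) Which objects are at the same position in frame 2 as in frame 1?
none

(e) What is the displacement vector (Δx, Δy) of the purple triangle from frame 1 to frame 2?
(-3, -1)

The purple triangle was at (14, 11) in frame 1 and (11, 10) in frame 2.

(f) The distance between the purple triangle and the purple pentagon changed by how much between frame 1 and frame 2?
-2

Distance in frame 1: 8. Distance in frame 2: 6.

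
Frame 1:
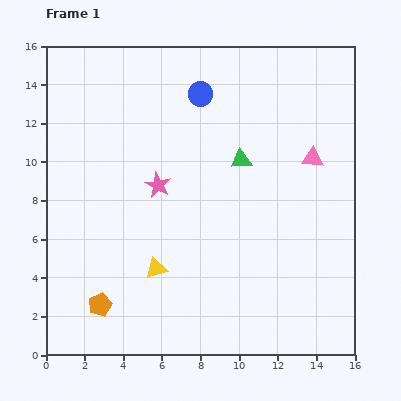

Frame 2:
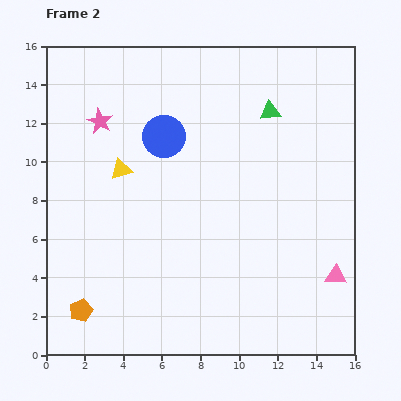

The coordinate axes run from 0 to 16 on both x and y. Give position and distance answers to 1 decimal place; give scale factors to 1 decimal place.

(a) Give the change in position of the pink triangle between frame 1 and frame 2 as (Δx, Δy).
(1.2, -6.1)

The pink triangle was at (13.8, 10.2) in frame 1 and (15.0, 4.1) in frame 2.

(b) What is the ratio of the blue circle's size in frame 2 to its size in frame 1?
1.7×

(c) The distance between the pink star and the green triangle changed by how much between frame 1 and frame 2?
+4.3

Distance in frame 1: 4.5. Distance in frame 2: 8.8.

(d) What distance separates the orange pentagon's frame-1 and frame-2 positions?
1.0

The orange pentagon moved from (2.8, 2.6) to (1.8, 2.3), a distance of √(1.0² + 0.3²) ≈ 1.0.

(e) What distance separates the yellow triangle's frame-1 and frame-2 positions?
5.4

The yellow triangle moved from (5.7, 4.5) to (3.9, 9.6), a distance of √(1.8² + 5.1²) ≈ 5.4.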